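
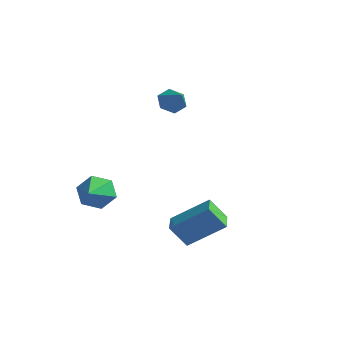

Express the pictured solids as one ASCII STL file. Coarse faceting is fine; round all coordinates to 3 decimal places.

solid 
facet normal -0.673 -0.452 -0.585
outer loop
vertex 1.203 -3.87 -2.215
vertex 0.58 -2.952 -2.208
vertex 1.853 -3.421 -3.31
endloop
endfacet
facet normal 0.562 -0.827 -0.006
outer loop
vertex 3.3 -2.448 -2.052
vertex 1.203 -3.87 -2.215
vertex 1.853 -3.421 -3.31
endloop
endfacet
facet normal -0.673 -0.452 -0.585
outer loop
vertex 1.853 -3.421 -3.31
vertex 0.58 -2.952 -2.208
vertex 1.23 -2.503 -3.303
endloop
endfacet
facet normal 0.481 0.333 -0.811
outer loop
vertex 1.23 -2.503 -3.303
vertex 3.3 -2.448 -2.052
vertex 1.853 -3.421 -3.31
endloop
endfacet
facet normal -0.481 -0.333 0.811
outer loop
vertex 1.203 -3.87 -2.215
vertex 2.027 -1.979 -0.95
vertex 0.58 -2.952 -2.208
endloop
endfacet
facet normal 0.562 -0.827 -0.006
outer loop
vertex 2.65 -2.897 -0.957
vertex 1.203 -3.87 -2.215
vertex 3.3 -2.448 -2.052
endloop
endfacet
facet normal -0.481 -0.333 0.811
outer loop
vertex 2.65 -2.897 -0.957
vertex 2.027 -1.979 -0.95
vertex 1.203 -3.87 -2.215
endloop
endfacet
facet normal -0.562 0.827 0.006
outer loop
vertex 0.58 -2.952 -2.208
vertex 2.027 -1.979 -0.95
vertex 1.23 -2.503 -3.303
endloop
endfacet
facet normal 0.481 0.333 -0.811
outer loop
vertex 2.677 -1.53 -2.045
vertex 3.3 -2.448 -2.052
vertex 1.23 -2.503 -3.303
endloop
endfacet
facet normal -0.562 0.827 0.006
outer loop
vertex 1.23 -2.503 -3.303
vertex 2.027 -1.979 -0.95
vertex 2.677 -1.53 -2.045
endloop
endfacet
facet normal 0.673 0.452 0.585
outer loop
vertex 2.677 -1.53 -2.045
vertex 2.65 -2.897 -0.957
vertex 3.3 -2.448 -2.052
endloop
endfacet
facet normal 0.673 0.452 0.585
outer loop
vertex 2.027 -1.979 -0.95
vertex 2.65 -2.897 -0.957
vertex 2.677 -1.53 -2.045
endloop
endfacet
facet normal -0.696 0.339 -0.633
outer loop
vertex -2.577 1.543 1.864
vertex -2.966 1.847 2.455
vertex -2.432 2.265 2.091
endloop
endfacet
facet normal 0.936 -0.080 -0.343
outer loop
vertex -2.577 1.543 1.864
vertex -2.432 2.265 2.091
vertex -2.074 1.413 3.265
endloop
endfacet
facet normal -0.697 0.339 -0.632
outer loop
vertex -2.432 2.265 2.091
vertex -2.966 1.847 2.455
vertex -2.821 2.568 2.682
endloop
endfacet
facet normal 0.773 0.601 0.201
outer loop
vertex -2.432 2.265 2.091
vertex -2.821 2.568 2.682
vertex -2.074 1.413 3.265
endloop
endfacet
facet normal -0.697 0.339 -0.632
outer loop
vertex -2.821 2.568 2.682
vertex -2.966 1.847 2.455
vertex -3.355 2.15 3.046
endloop
endfacet
facet normal 0.159 0.525 0.836
outer loop
vertex -2.821 2.568 2.682
vertex -3.355 2.15 3.046
vertex -2.074 1.413 3.265
endloop
endfacet
facet normal -0.697 0.338 -0.632
outer loop
vertex -3.355 2.15 3.046
vertex -2.966 1.847 2.455
vertex -3.5 1.428 2.82
endloop
endfacet
facet normal -0.292 -0.232 0.928
outer loop
vertex -3.355 2.15 3.046
vertex -3.5 1.428 2.82
vertex -2.074 1.413 3.265
endloop
endfacet
facet normal -0.697 0.338 -0.632
outer loop
vertex -3.5 1.428 2.82
vertex -2.966 1.847 2.455
vertex -3.111 1.125 2.229
endloop
endfacet
facet normal -0.129 -0.914 0.384
outer loop
vertex -3.5 1.428 2.82
vertex -3.111 1.125 2.229
vertex -2.074 1.413 3.265
endloop
endfacet
facet normal -0.697 0.338 -0.633
outer loop
vertex -3.111 1.125 2.229
vertex -2.966 1.847 2.455
vertex -2.577 1.543 1.864
endloop
endfacet
facet normal 0.484 -0.838 -0.252
outer loop
vertex -3.111 1.125 2.229
vertex -2.577 1.543 1.864
vertex -2.074 1.413 3.265
endloop
endfacet
facet normal -0.413 0.804 -0.427
outer loop
vertex -3.002 -2.674 -1.031
vertex -3.439 -3.25 -1.693
vertex -3.895 -3.037 -0.852
endloop
endfacet
facet normal 0.163 0.085 0.983
outer loop
vertex -3.002 -2.674 -1.031
vertex -3.895 -3.037 -0.852
vertex -2.681 -4.73 -0.907
endloop
endfacet
facet normal -0.412 0.805 -0.427
outer loop
vertex -3.895 -3.037 -0.852
vertex -3.439 -3.25 -1.693
vertex -4.332 -3.612 -1.514
endloop
endfacet
facet normal -0.549 -0.417 0.725
outer loop
vertex -3.895 -3.037 -0.852
vertex -4.332 -3.612 -1.514
vertex -2.681 -4.73 -0.907
endloop
endfacet
facet normal -0.412 0.805 -0.427
outer loop
vertex -4.332 -3.612 -1.514
vertex -3.439 -3.25 -1.693
vertex -3.876 -3.825 -2.355
endloop
endfacet
facet normal -0.539 -0.839 -0.080
outer loop
vertex -4.332 -3.612 -1.514
vertex -3.876 -3.825 -2.355
vertex -2.681 -4.73 -0.907
endloop
endfacet
facet normal -0.413 0.805 -0.427
outer loop
vertex -3.876 -3.825 -2.355
vertex -3.439 -3.25 -1.693
vertex -2.983 -3.462 -2.534
endloop
endfacet
facet normal 0.183 -0.759 -0.625
outer loop
vertex -3.876 -3.825 -2.355
vertex -2.983 -3.462 -2.534
vertex -2.681 -4.73 -0.907
endloop
endfacet
facet normal -0.413 0.805 -0.427
outer loop
vertex -2.983 -3.462 -2.534
vertex -3.439 -3.25 -1.693
vertex -2.546 -2.887 -1.872
endloop
endfacet
facet normal 0.894 -0.257 -0.367
outer loop
vertex -2.983 -3.462 -2.534
vertex -2.546 -2.887 -1.872
vertex -2.681 -4.73 -0.907
endloop
endfacet
facet normal -0.413 0.804 -0.427
outer loop
vertex -2.546 -2.887 -1.872
vertex -3.439 -3.25 -1.693
vertex -3.002 -2.674 -1.031
endloop
endfacet
facet normal 0.884 0.164 0.438
outer loop
vertex -2.546 -2.887 -1.872
vertex -3.002 -2.674 -1.031
vertex -2.681 -4.73 -0.907
endloop
endfacet

endsolid


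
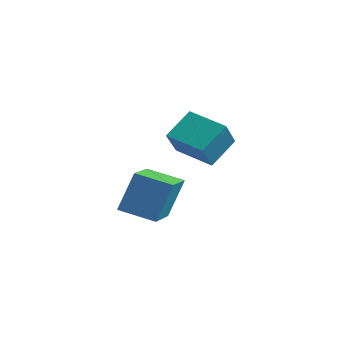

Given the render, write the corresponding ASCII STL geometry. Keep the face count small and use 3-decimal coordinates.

solid 
facet normal -0.588 0.776 -0.228
outer loop
vertex -1.991 -2.27 -2.05
vertex -0.94 -1.584 -2.425
vertex -2.154 -2.825 -3.52
endloop
endfacet
facet normal -0.802 -0.524 0.287
outer loop
vertex -1.16 -4.136 -3.135
vertex -1.991 -2.27 -2.05
vertex -2.154 -2.825 -3.52
endloop
endfacet
facet normal -0.588 0.776 -0.228
outer loop
vertex -2.154 -2.825 -3.52
vertex -0.94 -1.584 -2.425
vertex -1.103 -2.139 -3.896
endloop
endfacet
facet normal -0.103 -0.352 -0.930
outer loop
vertex -1.103 -2.139 -3.896
vertex -1.16 -4.136 -3.135
vertex -2.154 -2.825 -3.52
endloop
endfacet
facet normal 0.103 0.351 0.931
outer loop
vertex -1.991 -2.27 -2.05
vertex 0.054 -2.895 -2.04
vertex -0.94 -1.584 -2.425
endloop
endfacet
facet normal -0.802 -0.524 0.287
outer loop
vertex -0.997 -3.581 -1.664
vertex -1.991 -2.27 -2.05
vertex -1.16 -4.136 -3.135
endloop
endfacet
facet normal 0.103 0.352 0.930
outer loop
vertex -0.997 -3.581 -1.664
vertex 0.054 -2.895 -2.04
vertex -1.991 -2.27 -2.05
endloop
endfacet
facet normal 0.802 0.524 -0.287
outer loop
vertex -0.94 -1.584 -2.425
vertex 0.054 -2.895 -2.04
vertex -1.103 -2.139 -3.896
endloop
endfacet
facet normal -0.102 -0.352 -0.931
outer loop
vertex -0.109 -3.45 -3.51
vertex -1.16 -4.136 -3.135
vertex -1.103 -2.139 -3.896
endloop
endfacet
facet normal 0.802 0.524 -0.287
outer loop
vertex -1.103 -2.139 -3.896
vertex 0.054 -2.895 -2.04
vertex -0.109 -3.45 -3.51
endloop
endfacet
facet normal 0.588 -0.776 0.228
outer loop
vertex -0.109 -3.45 -3.51
vertex -0.997 -3.581 -1.664
vertex -1.16 -4.136 -3.135
endloop
endfacet
facet normal 0.588 -0.776 0.228
outer loop
vertex 0.054 -2.895 -2.04
vertex -0.997 -3.581 -1.664
vertex -0.109 -3.45 -3.51
endloop
endfacet
facet normal -0.355 0.610 -0.708
outer loop
vertex -3.097 0.874 -1.114
vertex -1.695 1.229 -1.512
vertex -3.089 -0.14 -1.991
endloop
endfacet
facet normal -0.934 -0.237 0.266
outer loop
vertex -2.605 -0.969 -1.028
vertex -3.097 0.874 -1.114
vertex -3.089 -0.14 -1.991
endloop
endfacet
facet normal -0.356 0.610 -0.708
outer loop
vertex -3.089 -0.14 -1.991
vertex -1.695 1.229 -1.512
vertex -1.687 0.216 -2.389
endloop
endfacet
facet normal 0.006 -0.756 -0.654
outer loop
vertex -1.687 0.216 -2.389
vertex -2.605 -0.969 -1.028
vertex -3.089 -0.14 -1.991
endloop
endfacet
facet normal -0.006 0.756 0.654
outer loop
vertex -3.097 0.874 -1.114
vertex -1.211 0.4 -0.549
vertex -1.695 1.229 -1.512
endloop
endfacet
facet normal -0.935 -0.237 0.265
outer loop
vertex -2.613 0.044 -0.151
vertex -3.097 0.874 -1.114
vertex -2.605 -0.969 -1.028
endloop
endfacet
facet normal -0.006 0.756 0.655
outer loop
vertex -2.613 0.044 -0.151
vertex -1.211 0.4 -0.549
vertex -3.097 0.874 -1.114
endloop
endfacet
facet normal 0.934 0.237 -0.265
outer loop
vertex -1.695 1.229 -1.512
vertex -1.211 0.4 -0.549
vertex -1.687 0.216 -2.389
endloop
endfacet
facet normal 0.006 -0.756 -0.654
outer loop
vertex -1.203 -0.614 -1.426
vertex -2.605 -0.969 -1.028
vertex -1.687 0.216 -2.389
endloop
endfacet
facet normal 0.935 0.237 -0.265
outer loop
vertex -1.687 0.216 -2.389
vertex -1.211 0.4 -0.549
vertex -1.203 -0.614 -1.426
endloop
endfacet
facet normal 0.355 -0.610 0.708
outer loop
vertex -1.203 -0.614 -1.426
vertex -2.613 0.044 -0.151
vertex -2.605 -0.969 -1.028
endloop
endfacet
facet normal 0.356 -0.610 0.708
outer loop
vertex -1.211 0.4 -0.549
vertex -2.613 0.044 -0.151
vertex -1.203 -0.614 -1.426
endloop
endfacet

endsolid


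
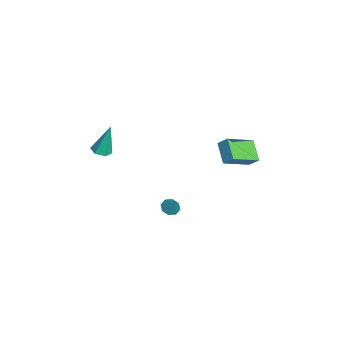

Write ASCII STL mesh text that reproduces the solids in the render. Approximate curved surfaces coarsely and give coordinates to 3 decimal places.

solid 
facet normal -0.817 -0.106 0.566
outer loop
vertex -0.127 3.085 2.733
vertex -0.928 4.651 1.869
vertex -0.46 2.599 2.162
endloop
endfacet
facet normal 0.409 -0.799 0.441
outer loop
vertex 0.708 2.749 1.351
vertex -0.127 3.085 2.733
vertex -0.46 2.599 2.162
endloop
endfacet
facet normal -0.817 -0.105 0.567
outer loop
vertex -0.46 2.599 2.162
vertex -0.928 4.651 1.869
vertex -1.262 4.165 1.298
endloop
endfacet
facet normal -0.407 -0.592 -0.696
outer loop
vertex -1.262 4.165 1.298
vertex 0.708 2.749 1.351
vertex -0.46 2.599 2.162
endloop
endfacet
facet normal 0.407 0.592 0.696
outer loop
vertex -0.127 3.085 2.733
vertex 0.24 4.801 1.058
vertex -0.928 4.651 1.869
endloop
endfacet
facet normal 0.409 -0.799 0.441
outer loop
vertex 1.042 3.235 1.922
vertex -0.127 3.085 2.733
vertex 0.708 2.749 1.351
endloop
endfacet
facet normal 0.407 0.592 0.696
outer loop
vertex 1.042 3.235 1.922
vertex 0.24 4.801 1.058
vertex -0.127 3.085 2.733
endloop
endfacet
facet normal -0.409 0.799 -0.441
outer loop
vertex -0.928 4.651 1.869
vertex 0.24 4.801 1.058
vertex -1.262 4.165 1.298
endloop
endfacet
facet normal -0.407 -0.592 -0.696
outer loop
vertex -0.093 4.315 0.487
vertex 0.708 2.749 1.351
vertex -1.262 4.165 1.298
endloop
endfacet
facet normal -0.409 0.799 -0.441
outer loop
vertex -1.262 4.165 1.298
vertex 0.24 4.801 1.058
vertex -0.093 4.315 0.487
endloop
endfacet
facet normal 0.817 0.105 -0.567
outer loop
vertex -0.093 4.315 0.487
vertex 1.042 3.235 1.922
vertex 0.708 2.749 1.351
endloop
endfacet
facet normal 0.817 0.106 -0.567
outer loop
vertex 0.24 4.801 1.058
vertex 1.042 3.235 1.922
vertex -0.093 4.315 0.487
endloop
endfacet
facet normal 0.018 -0.276 -0.961
outer loop
vertex -0.233 -3.551 1.825
vertex -0.822 -3.74 1.868
vertex -0.695 -3.156 1.703
endloop
endfacet
facet normal 0.638 0.767 0.067
outer loop
vertex -0.233 -3.551 1.825
vertex -0.695 -3.156 1.703
vertex -0.858 -3.2 3.752
endloop
endfacet
facet normal 0.018 -0.275 -0.961
outer loop
vertex -0.695 -3.156 1.703
vertex -0.822 -3.74 1.868
vertex -1.284 -3.344 1.746
endloop
endfacet
facet normal -0.304 0.953 -0.004
outer loop
vertex -0.695 -3.156 1.703
vertex -1.284 -3.344 1.746
vertex -0.858 -3.2 3.752
endloop
endfacet
facet normal 0.018 -0.275 -0.961
outer loop
vertex -1.284 -3.344 1.746
vertex -0.822 -3.74 1.868
vertex -1.411 -3.928 1.911
endloop
endfacet
facet normal -0.949 0.258 0.183
outer loop
vertex -1.284 -3.344 1.746
vertex -1.411 -3.928 1.911
vertex -0.858 -3.2 3.752
endloop
endfacet
facet normal 0.018 -0.275 -0.961
outer loop
vertex -1.411 -3.928 1.911
vertex -0.822 -3.74 1.868
vertex -0.949 -4.324 2.033
endloop
endfacet
facet normal -0.649 -0.621 0.440
outer loop
vertex -1.411 -3.928 1.911
vertex -0.949 -4.324 2.033
vertex -0.858 -3.2 3.752
endloop
endfacet
facet normal 0.018 -0.276 -0.961
outer loop
vertex -0.949 -4.324 2.033
vertex -0.822 -3.74 1.868
vertex -0.36 -4.135 1.99
endloop
endfacet
facet normal 0.296 -0.807 0.512
outer loop
vertex -0.949 -4.324 2.033
vertex -0.36 -4.135 1.99
vertex -0.858 -3.2 3.752
endloop
endfacet
facet normal 0.018 -0.276 -0.961
outer loop
vertex -0.36 -4.135 1.99
vertex -0.822 -3.74 1.868
vertex -0.233 -3.551 1.825
endloop
endfacet
facet normal 0.939 -0.112 0.325
outer loop
vertex -0.36 -4.135 1.99
vertex -0.233 -3.551 1.825
vertex -0.858 -3.2 3.752
endloop
endfacet
facet normal -0.546 -0.241 -0.802
outer loop
vertex 1.611 0.061 -1.97
vertex 1.229 -0.195 -1.633
vertex 1.297 0.333 -1.838
endloop
endfacet
facet normal 0.629 0.772 -0.093
outer loop
vertex 1.611 0.061 -1.97
vertex 1.297 0.333 -1.838
vertex 1.791 0.055 -0.807
endloop
endfacet
facet normal -0.543 -0.242 -0.804
outer loop
vertex 1.297 0.333 -1.838
vertex 1.229 -0.195 -1.633
vertex 0.942 0.295 -1.587
endloop
endfacet
facet normal 0.061 0.971 0.233
outer loop
vertex 1.297 0.333 -1.838
vertex 0.942 0.295 -1.587
vertex 1.791 0.055 -0.807
endloop
endfacet
facet normal -0.545 -0.244 -0.802
outer loop
vertex 0.942 0.295 -1.587
vertex 1.229 -0.195 -1.633
vertex 0.756 -0.029 -1.362
endloop
endfacet
facet normal -0.394 0.666 0.634
outer loop
vertex 0.942 0.295 -1.587
vertex 0.756 -0.029 -1.362
vertex 1.791 0.055 -0.807
endloop
endfacet
facet normal -0.545 -0.241 -0.803
outer loop
vertex 0.756 -0.029 -1.362
vertex 1.229 -0.195 -1.633
vertex 0.847 -0.451 -1.297
endloop
endfacet
facet normal -0.474 0.033 0.880
outer loop
vertex 0.756 -0.029 -1.362
vertex 0.847 -0.451 -1.297
vertex 1.791 0.055 -0.807
endloop
endfacet
facet normal -0.543 -0.243 -0.803
outer loop
vertex 0.847 -0.451 -1.297
vertex 1.229 -0.195 -1.633
vertex 1.162 -0.722 -1.428
endloop
endfacet
facet normal -0.132 -0.552 0.824
outer loop
vertex 0.847 -0.451 -1.297
vertex 1.162 -0.722 -1.428
vertex 1.791 0.055 -0.807
endloop
endfacet
facet normal -0.546 -0.243 -0.802
outer loop
vertex 1.162 -0.722 -1.428
vertex 1.229 -0.195 -1.633
vertex 1.516 -0.685 -1.68
endloop
endfacet
facet normal 0.434 -0.750 0.499
outer loop
vertex 1.162 -0.722 -1.428
vertex 1.516 -0.685 -1.68
vertex 1.791 0.055 -0.807
endloop
endfacet
facet normal -0.546 -0.243 -0.802
outer loop
vertex 1.516 -0.685 -1.68
vertex 1.229 -0.195 -1.633
vertex 1.702 -0.361 -1.905
endloop
endfacet
facet normal 0.891 -0.444 0.096
outer loop
vertex 1.516 -0.685 -1.68
vertex 1.702 -0.361 -1.905
vertex 1.791 0.055 -0.807
endloop
endfacet
facet normal -0.546 -0.241 -0.802
outer loop
vertex 1.702 -0.361 -1.905
vertex 1.229 -0.195 -1.633
vertex 1.611 0.061 -1.97
endloop
endfacet
facet normal 0.971 0.186 -0.149
outer loop
vertex 1.702 -0.361 -1.905
vertex 1.611 0.061 -1.97
vertex 1.791 0.055 -0.807
endloop
endfacet

endsolid


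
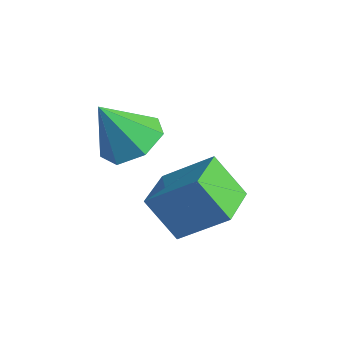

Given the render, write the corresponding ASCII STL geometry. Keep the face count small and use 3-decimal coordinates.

solid 
facet normal -0.542 -0.298 0.786
outer loop
vertex 4.125 -0.755 2.221
vertex 3.252 0.444 2.074
vertex 3.07 -1.654 1.152
endloop
endfacet
facet normal 0.586 -0.805 0.099
outer loop
vertex 3.888 -1.204 -0.034
vertex 4.125 -0.755 2.221
vertex 3.07 -1.654 1.152
endloop
endfacet
facet normal -0.541 -0.298 0.786
outer loop
vertex 3.07 -1.654 1.152
vertex 3.252 0.444 2.074
vertex 2.197 -0.455 1.006
endloop
endfacet
facet normal -0.603 -0.513 -0.611
outer loop
vertex 2.197 -0.455 1.006
vertex 3.888 -1.204 -0.034
vertex 3.07 -1.654 1.152
endloop
endfacet
facet normal 0.603 0.514 0.611
outer loop
vertex 4.125 -0.755 2.221
vertex 4.07 0.894 0.888
vertex 3.252 0.444 2.074
endloop
endfacet
facet normal 0.586 -0.805 0.099
outer loop
vertex 4.943 -0.305 1.034
vertex 4.125 -0.755 2.221
vertex 3.888 -1.204 -0.034
endloop
endfacet
facet normal 0.603 0.513 0.610
outer loop
vertex 4.943 -0.305 1.034
vertex 4.07 0.894 0.888
vertex 4.125 -0.755 2.221
endloop
endfacet
facet normal -0.586 0.805 -0.099
outer loop
vertex 3.252 0.444 2.074
vertex 4.07 0.894 0.888
vertex 2.197 -0.455 1.006
endloop
endfacet
facet normal -0.603 -0.514 -0.610
outer loop
vertex 3.015 -0.005 -0.181
vertex 3.888 -1.204 -0.034
vertex 2.197 -0.455 1.006
endloop
endfacet
facet normal -0.586 0.805 -0.099
outer loop
vertex 2.197 -0.455 1.006
vertex 4.07 0.894 0.888
vertex 3.015 -0.005 -0.181
endloop
endfacet
facet normal 0.542 0.298 -0.786
outer loop
vertex 3.015 -0.005 -0.181
vertex 4.943 -0.305 1.034
vertex 3.888 -1.204 -0.034
endloop
endfacet
facet normal 0.542 0.299 -0.786
outer loop
vertex 4.07 0.894 0.888
vertex 4.943 -0.305 1.034
vertex 3.015 -0.005 -0.181
endloop
endfacet
facet normal 0.242 0.456 -0.857
outer loop
vertex 2.482 -1.18 2.395
vertex 1.532 -0.939 2.255
vertex 2.235 -0.427 2.726
endloop
endfacet
facet normal 0.703 -0.080 0.706
outer loop
vertex 2.482 -1.18 2.395
vertex 2.235 -0.427 2.726
vertex 1.128 -1.701 3.685
endloop
endfacet
facet normal 0.242 0.455 -0.857
outer loop
vertex 2.235 -0.427 2.726
vertex 1.532 -0.939 2.255
vertex 1.459 -0.059 2.702
endloop
endfacet
facet normal 0.198 0.474 0.858
outer loop
vertex 2.235 -0.427 2.726
vertex 1.459 -0.059 2.702
vertex 1.128 -1.701 3.685
endloop
endfacet
facet normal 0.241 0.455 -0.857
outer loop
vertex 1.459 -0.059 2.702
vertex 1.532 -0.939 2.255
vertex 0.738 -0.355 2.342
endloop
endfacet
facet normal -0.543 0.509 0.668
outer loop
vertex 1.459 -0.059 2.702
vertex 0.738 -0.355 2.342
vertex 1.128 -1.701 3.685
endloop
endfacet
facet normal 0.242 0.457 -0.856
outer loop
vertex 0.738 -0.355 2.342
vertex 1.532 -0.939 2.255
vertex 0.614 -1.09 1.915
endloop
endfacet
facet normal -0.960 0.000 0.279
outer loop
vertex 0.738 -0.355 2.342
vertex 0.614 -1.09 1.915
vertex 1.128 -1.701 3.685
endloop
endfacet
facet normal 0.242 0.455 -0.857
outer loop
vertex 0.614 -1.09 1.915
vertex 1.532 -0.939 2.255
vertex 1.182 -1.712 1.745
endloop
endfacet
facet normal -0.741 -0.672 -0.017
outer loop
vertex 0.614 -1.09 1.915
vertex 1.182 -1.712 1.745
vertex 1.128 -1.701 3.685
endloop
endfacet
facet normal 0.242 0.456 -0.857
outer loop
vertex 1.182 -1.712 1.745
vertex 1.532 -0.939 2.255
vertex 2.013 -1.752 1.958
endloop
endfacet
facet normal -0.049 -0.999 0.004
outer loop
vertex 1.182 -1.712 1.745
vertex 2.013 -1.752 1.958
vertex 1.128 -1.701 3.685
endloop
endfacet
facet normal 0.242 0.456 -0.856
outer loop
vertex 2.013 -1.752 1.958
vertex 1.532 -0.939 2.255
vertex 2.482 -1.18 2.395
endloop
endfacet
facet normal 0.594 -0.736 0.326
outer loop
vertex 2.013 -1.752 1.958
vertex 2.482 -1.18 2.395
vertex 1.128 -1.701 3.685
endloop
endfacet

endsolid


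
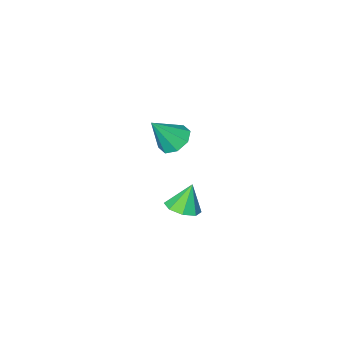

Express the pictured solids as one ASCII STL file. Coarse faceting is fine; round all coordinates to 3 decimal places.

solid 
facet normal 0.376 0.029 -0.926
outer loop
vertex 2.643 0.67 -3.655
vertex 1.902 0.55 -3.96
vertex 2.341 1.201 -3.761
endloop
endfacet
facet normal 0.504 0.436 0.746
outer loop
vertex 2.643 0.67 -3.655
vertex 2.341 1.201 -3.761
vertex 1.398 0.51 -2.72
endloop
endfacet
facet normal 0.377 0.029 -0.926
outer loop
vertex 2.341 1.201 -3.761
vertex 1.902 0.55 -3.96
vertex 1.782 1.351 -3.984
endloop
endfacet
facet normal 0.002 0.832 0.554
outer loop
vertex 2.341 1.201 -3.761
vertex 1.782 1.351 -3.984
vertex 1.398 0.51 -2.72
endloop
endfacet
facet normal 0.375 0.028 -0.926
outer loop
vertex 1.782 1.351 -3.984
vertex 1.902 0.55 -3.96
vertex 1.293 1.031 -4.192
endloop
endfacet
facet normal -0.609 0.733 0.303
outer loop
vertex 1.782 1.351 -3.984
vertex 1.293 1.031 -4.192
vertex 1.398 0.51 -2.72
endloop
endfacet
facet normal 0.376 0.030 -0.926
outer loop
vertex 1.293 1.031 -4.192
vertex 1.902 0.55 -3.96
vertex 1.161 0.43 -4.265
endloop
endfacet
facet normal -0.971 0.196 0.139
outer loop
vertex 1.293 1.031 -4.192
vertex 1.161 0.43 -4.265
vertex 1.398 0.51 -2.72
endloop
endfacet
facet normal 0.376 0.031 -0.926
outer loop
vertex 1.161 0.43 -4.265
vertex 1.902 0.55 -3.96
vertex 1.464 -0.101 -4.16
endloop
endfacet
facet normal -0.871 -0.466 0.158
outer loop
vertex 1.161 0.43 -4.265
vertex 1.464 -0.101 -4.16
vertex 1.398 0.51 -2.72
endloop
endfacet
facet normal 0.377 0.030 -0.926
outer loop
vertex 1.464 -0.101 -4.16
vertex 1.902 0.55 -3.96
vertex 2.023 -0.251 -3.937
endloop
endfacet
facet normal -0.370 -0.861 0.348
outer loop
vertex 1.464 -0.101 -4.16
vertex 2.023 -0.251 -3.937
vertex 1.398 0.51 -2.72
endloop
endfacet
facet normal 0.377 0.030 -0.926
outer loop
vertex 2.023 -0.251 -3.937
vertex 1.902 0.55 -3.96
vertex 2.511 0.069 -3.728
endloop
endfacet
facet normal 0.242 -0.762 0.601
outer loop
vertex 2.023 -0.251 -3.937
vertex 2.511 0.069 -3.728
vertex 1.398 0.51 -2.72
endloop
endfacet
facet normal 0.376 0.030 -0.926
outer loop
vertex 2.511 0.069 -3.728
vertex 1.902 0.55 -3.96
vertex 2.643 0.67 -3.655
endloop
endfacet
facet normal 0.603 -0.225 0.765
outer loop
vertex 2.511 0.069 -3.728
vertex 2.643 0.67 -3.655
vertex 1.398 0.51 -2.72
endloop
endfacet
facet normal -0.596 0.139 -0.791
outer loop
vertex 3.349 0.99 0.775
vertex 2.8 1.31 1.245
vertex 3.413 1.589 0.832
endloop
endfacet
facet normal 0.973 -0.083 -0.216
outer loop
vertex 3.349 0.99 0.775
vertex 3.413 1.589 0.832
vertex 3.74 1.09 2.495
endloop
endfacet
facet normal -0.596 0.139 -0.791
outer loop
vertex 3.413 1.589 0.832
vertex 2.8 1.31 1.245
vertex 3.118 2.024 1.131
endloop
endfacet
facet normal 0.829 0.559 0.005
outer loop
vertex 3.413 1.589 0.832
vertex 3.118 2.024 1.131
vertex 3.74 1.09 2.495
endloop
endfacet
facet normal -0.595 0.138 -0.792
outer loop
vertex 3.118 2.024 1.131
vertex 2.8 1.31 1.245
vertex 2.636 2.041 1.496
endloop
endfacet
facet normal 0.346 0.840 0.418
outer loop
vertex 3.118 2.024 1.131
vertex 2.636 2.041 1.496
vertex 3.74 1.09 2.495
endloop
endfacet
facet normal -0.596 0.138 -0.791
outer loop
vertex 2.636 2.041 1.496
vertex 2.8 1.31 1.245
vertex 2.251 1.63 1.714
endloop
endfacet
facet normal -0.193 0.595 0.780
outer loop
vertex 2.636 2.041 1.496
vertex 2.251 1.63 1.714
vertex 3.74 1.09 2.495
endloop
endfacet
facet normal -0.595 0.140 -0.792
outer loop
vertex 2.251 1.63 1.714
vertex 2.8 1.31 1.245
vertex 2.186 1.031 1.657
endloop
endfacet
facet normal -0.473 -0.032 0.880
outer loop
vertex 2.251 1.63 1.714
vertex 2.186 1.031 1.657
vertex 3.74 1.09 2.495
endloop
endfacet
facet normal -0.594 0.138 -0.792
outer loop
vertex 2.186 1.031 1.657
vertex 2.8 1.31 1.245
vertex 2.482 0.596 1.359
endloop
endfacet
facet normal -0.330 -0.676 0.659
outer loop
vertex 2.186 1.031 1.657
vertex 2.482 0.596 1.359
vertex 3.74 1.09 2.495
endloop
endfacet
facet normal -0.596 0.139 -0.790
outer loop
vertex 2.482 0.596 1.359
vertex 2.8 1.31 1.245
vertex 2.963 0.579 0.993
endloop
endfacet
facet normal 0.153 -0.957 0.246
outer loop
vertex 2.482 0.596 1.359
vertex 2.963 0.579 0.993
vertex 3.74 1.09 2.495
endloop
endfacet
facet normal -0.596 0.140 -0.791
outer loop
vertex 2.963 0.579 0.993
vertex 2.8 1.31 1.245
vertex 3.349 0.99 0.775
endloop
endfacet
facet normal 0.693 -0.712 -0.116
outer loop
vertex 2.963 0.579 0.993
vertex 3.349 0.99 0.775
vertex 3.74 1.09 2.495
endloop
endfacet

endsolid


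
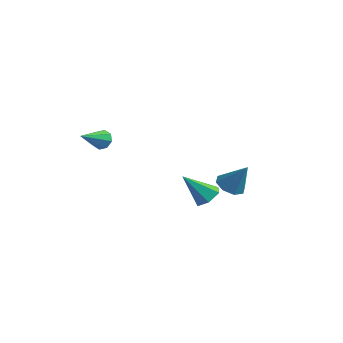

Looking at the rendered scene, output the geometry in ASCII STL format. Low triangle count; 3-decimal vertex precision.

solid 
facet normal 0.403 0.524 -0.751
outer loop
vertex 4.047 -0.234 -2.994
vertex 3.327 -0.358 -3.467
vertex 3.392 0.337 -2.947
endloop
endfacet
facet normal 0.352 0.331 0.876
outer loop
vertex 4.047 -0.234 -2.994
vertex 3.392 0.337 -2.947
vertex 2.493 -1.442 -1.913
endloop
endfacet
facet normal 0.402 0.524 -0.751
outer loop
vertex 3.392 0.337 -2.947
vertex 3.327 -0.358 -3.467
vertex 2.672 0.213 -3.419
endloop
endfacet
facet normal -0.505 0.610 0.610
outer loop
vertex 3.392 0.337 -2.947
vertex 2.672 0.213 -3.419
vertex 2.493 -1.442 -1.913
endloop
endfacet
facet normal 0.402 0.525 -0.750
outer loop
vertex 2.672 0.213 -3.419
vertex 3.327 -0.358 -3.467
vertex 2.607 -0.481 -3.939
endloop
endfacet
facet normal -0.995 0.100 -0.009
outer loop
vertex 2.672 0.213 -3.419
vertex 2.607 -0.481 -3.939
vertex 2.493 -1.442 -1.913
endloop
endfacet
facet normal 0.402 0.524 -0.751
outer loop
vertex 2.607 -0.481 -3.939
vertex 3.327 -0.358 -3.467
vertex 3.261 -1.052 -3.987
endloop
endfacet
facet normal -0.628 -0.689 -0.362
outer loop
vertex 2.607 -0.481 -3.939
vertex 3.261 -1.052 -3.987
vertex 2.493 -1.442 -1.913
endloop
endfacet
facet normal 0.403 0.524 -0.750
outer loop
vertex 3.261 -1.052 -3.987
vertex 3.327 -0.358 -3.467
vertex 3.981 -0.928 -3.514
endloop
endfacet
facet normal 0.230 -0.968 -0.097
outer loop
vertex 3.261 -1.052 -3.987
vertex 3.981 -0.928 -3.514
vertex 2.493 -1.442 -1.913
endloop
endfacet
facet normal 0.403 0.524 -0.750
outer loop
vertex 3.981 -0.928 -3.514
vertex 3.327 -0.358 -3.467
vertex 4.047 -0.234 -2.994
endloop
endfacet
facet normal 0.719 -0.459 0.521
outer loop
vertex 3.981 -0.928 -3.514
vertex 4.047 -0.234 -2.994
vertex 2.493 -1.442 -1.913
endloop
endfacet
facet normal -0.117 0.902 -0.416
outer loop
vertex -1.868 -2.66 0.321
vertex -2.291 -2.938 -0.163
vertex -2.382 -2.657 0.472
endloop
endfacet
facet normal 0.281 0.117 0.953
outer loop
vertex -1.868 -2.66 0.321
vertex -2.382 -2.657 0.472
vertex -2.069 -4.642 0.623
endloop
endfacet
facet normal -0.118 0.902 -0.416
outer loop
vertex -2.382 -2.657 0.472
vertex -2.291 -2.938 -0.163
vertex -2.843 -2.819 0.252
endloop
endfacet
facet normal -0.431 0.001 0.902
outer loop
vertex -2.382 -2.657 0.472
vertex -2.843 -2.819 0.252
vertex -2.069 -4.642 0.623
endloop
endfacet
facet normal -0.118 0.902 -0.415
outer loop
vertex -2.843 -2.819 0.252
vertex -2.291 -2.938 -0.163
vertex -2.981 -3.05 -0.211
endloop
endfacet
facet normal -0.869 -0.287 0.402
outer loop
vertex -2.843 -2.819 0.252
vertex -2.981 -3.05 -0.211
vertex -2.069 -4.642 0.623
endloop
endfacet
facet normal -0.117 0.902 -0.416
outer loop
vertex -2.981 -3.05 -0.211
vertex -2.291 -2.938 -0.163
vertex -2.715 -3.216 -0.646
endloop
endfacet
facet normal -0.776 -0.578 -0.254
outer loop
vertex -2.981 -3.05 -0.211
vertex -2.715 -3.216 -0.646
vertex -2.069 -4.642 0.623
endloop
endfacet
facet normal -0.119 0.902 -0.415
outer loop
vertex -2.715 -3.216 -0.646
vertex -2.291 -2.938 -0.163
vertex -2.201 -3.218 -0.798
endloop
endfacet
facet normal -0.205 -0.701 -0.683
outer loop
vertex -2.715 -3.216 -0.646
vertex -2.201 -3.218 -0.798
vertex -2.069 -4.642 0.623
endloop
endfacet
facet normal -0.117 0.903 -0.414
outer loop
vertex -2.201 -3.218 -0.798
vertex -2.291 -2.938 -0.163
vertex -1.74 -3.057 -0.577
endloop
endfacet
facet normal 0.508 -0.585 -0.633
outer loop
vertex -2.201 -3.218 -0.798
vertex -1.74 -3.057 -0.577
vertex -2.069 -4.642 0.623
endloop
endfacet
facet normal -0.118 0.901 -0.416
outer loop
vertex -1.74 -3.057 -0.577
vertex -2.291 -2.938 -0.163
vertex -1.602 -2.825 -0.114
endloop
endfacet
facet normal 0.946 -0.297 -0.133
outer loop
vertex -1.74 -3.057 -0.577
vertex -1.602 -2.825 -0.114
vertex -2.069 -4.642 0.623
endloop
endfacet
facet normal -0.118 0.902 -0.415
outer loop
vertex -1.602 -2.825 -0.114
vertex -2.291 -2.938 -0.163
vertex -1.868 -2.66 0.321
endloop
endfacet
facet normal 0.852 -0.007 0.524
outer loop
vertex -1.602 -2.825 -0.114
vertex -1.868 -2.66 0.321
vertex -2.069 -4.642 0.623
endloop
endfacet
facet normal -0.551 -0.134 -0.823
outer loop
vertex 1.782 3.152 -4.846
vertex 1.05 3.589 -4.427
vertex 1.782 3.869 -4.963
endloop
endfacet
facet normal 0.987 -0.026 -0.160
outer loop
vertex 1.782 3.152 -4.846
vertex 1.782 3.869 -4.963
vertex 2.13 3.851 -2.813
endloop
endfacet
facet normal -0.551 -0.134 -0.823
outer loop
vertex 1.782 3.869 -4.963
vertex 1.05 3.589 -4.427
vertex 1.353 4.423 -4.766
endloop
endfacet
facet normal 0.764 0.634 -0.118
outer loop
vertex 1.782 3.869 -4.963
vertex 1.353 4.423 -4.766
vertex 2.13 3.851 -2.813
endloop
endfacet
facet normal -0.552 -0.134 -0.823
outer loop
vertex 1.353 4.423 -4.766
vertex 1.05 3.589 -4.427
vertex 0.747 4.487 -4.37
endloop
endfacet
facet normal 0.225 0.956 0.190
outer loop
vertex 1.353 4.423 -4.766
vertex 0.747 4.487 -4.37
vertex 2.13 3.851 -2.813
endloop
endfacet
facet normal -0.550 -0.133 -0.824
outer loop
vertex 0.747 4.487 -4.37
vertex 1.05 3.589 -4.427
vertex 0.317 4.025 -4.008
endloop
endfacet
facet normal -0.313 0.749 0.584
outer loop
vertex 0.747 4.487 -4.37
vertex 0.317 4.025 -4.008
vertex 2.13 3.851 -2.813
endloop
endfacet
facet normal -0.551 -0.134 -0.824
outer loop
vertex 0.317 4.025 -4.008
vertex 1.05 3.589 -4.427
vertex 0.317 3.308 -3.891
endloop
endfacet
facet normal -0.536 0.136 0.833
outer loop
vertex 0.317 4.025 -4.008
vertex 0.317 3.308 -3.891
vertex 2.13 3.851 -2.813
endloop
endfacet
facet normal -0.551 -0.134 -0.824
outer loop
vertex 0.317 3.308 -3.891
vertex 1.05 3.589 -4.427
vertex 0.746 2.755 -4.088
endloop
endfacet
facet normal -0.313 -0.525 0.791
outer loop
vertex 0.317 3.308 -3.891
vertex 0.746 2.755 -4.088
vertex 2.13 3.851 -2.813
endloop
endfacet
facet normal -0.551 -0.134 -0.823
outer loop
vertex 0.746 2.755 -4.088
vertex 1.05 3.589 -4.427
vertex 1.353 2.69 -4.484
endloop
endfacet
facet normal 0.225 -0.846 0.483
outer loop
vertex 0.746 2.755 -4.088
vertex 1.353 2.69 -4.484
vertex 2.13 3.851 -2.813
endloop
endfacet
facet normal -0.551 -0.134 -0.824
outer loop
vertex 1.353 2.69 -4.484
vertex 1.05 3.589 -4.427
vertex 1.782 3.152 -4.846
endloop
endfacet
facet normal 0.764 -0.639 0.089
outer loop
vertex 1.353 2.69 -4.484
vertex 1.782 3.152 -4.846
vertex 2.13 3.851 -2.813
endloop
endfacet

endsolid


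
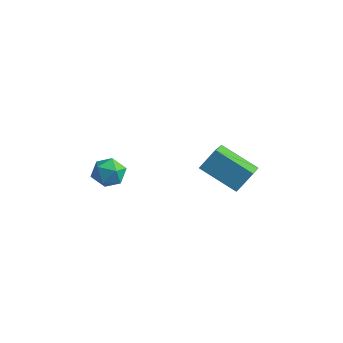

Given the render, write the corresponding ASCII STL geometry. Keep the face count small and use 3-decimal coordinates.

solid 
facet normal -0.873 -0.169 0.457
outer loop
vertex 3.073 -0.477 1.58
vertex 2.45 0.828 0.873
vertex 2.703 -1.178 0.614
endloop
endfacet
facet normal 0.387 -0.810 0.440
outer loop
vertex 4.51 -0.828 -0.333
vertex 3.073 -0.477 1.58
vertex 2.703 -1.178 0.614
endloop
endfacet
facet normal -0.873 -0.169 0.458
outer loop
vertex 2.703 -1.178 0.614
vertex 2.45 0.828 0.873
vertex 2.079 0.127 -0.094
endloop
endfacet
facet normal -0.296 -0.561 -0.773
outer loop
vertex 2.079 0.127 -0.094
vertex 4.51 -0.828 -0.333
vertex 2.703 -1.178 0.614
endloop
endfacet
facet normal 0.297 0.561 0.773
outer loop
vertex 3.073 -0.477 1.58
vertex 4.257 1.178 -0.074
vertex 2.45 0.828 0.873
endloop
endfacet
facet normal 0.387 -0.811 0.439
outer loop
vertex 4.881 -0.127 0.634
vertex 3.073 -0.477 1.58
vertex 4.51 -0.828 -0.333
endloop
endfacet
facet normal 0.296 0.561 0.773
outer loop
vertex 4.881 -0.127 0.634
vertex 4.257 1.178 -0.074
vertex 3.073 -0.477 1.58
endloop
endfacet
facet normal -0.387 0.811 -0.439
outer loop
vertex 2.45 0.828 0.873
vertex 4.257 1.178 -0.074
vertex 2.079 0.127 -0.094
endloop
endfacet
facet normal -0.296 -0.560 -0.773
outer loop
vertex 3.887 0.477 -1.04
vertex 4.51 -0.828 -0.333
vertex 2.079 0.127 -0.094
endloop
endfacet
facet normal -0.387 0.810 -0.440
outer loop
vertex 2.079 0.127 -0.094
vertex 4.257 1.178 -0.074
vertex 3.887 0.477 -1.04
endloop
endfacet
facet normal 0.873 0.169 -0.457
outer loop
vertex 3.887 0.477 -1.04
vertex 4.881 -0.127 0.634
vertex 4.51 -0.828 -0.333
endloop
endfacet
facet normal 0.873 0.169 -0.457
outer loop
vertex 4.257 1.178 -0.074
vertex 4.881 -0.127 0.634
vertex 3.887 0.477 -1.04
endloop
endfacet
facet normal 0.107 0.848 0.519
outer loop
vertex -2.201 -1.153 -1.331
vertex -1.922 -1.621 -0.623
vertex -1.331 -1.327 -1.226
endloop
endfacet
facet normal 0.214 0.960 -0.179
outer loop
vertex -2.201 -1.153 -1.331
vertex -1.331 -1.327 -1.226
vertex -1.705 -1.394 -2.034
endloop
endfacet
facet normal -0.376 0.762 -0.527
outer loop
vertex -2.201 -1.153 -1.331
vertex -1.705 -1.394 -2.034
vertex -2.527 -1.729 -1.932
endloop
endfacet
facet normal -0.848 0.528 -0.046
outer loop
vertex -2.201 -1.153 -1.331
vertex -2.527 -1.729 -1.932
vertex -2.661 -1.869 -1.059
endloop
endfacet
facet normal -0.549 0.581 0.601
outer loop
vertex -2.201 -1.153 -1.331
vertex -2.661 -1.869 -1.059
vertex -1.922 -1.621 -0.623
endloop
endfacet
facet normal 0.748 0.537 -0.391
outer loop
vertex -1.705 -1.394 -2.034
vertex -1.331 -1.327 -1.226
vertex -1.119 -2.011 -1.761
endloop
endfacet
facet normal 0.574 0.357 0.737
outer loop
vertex -1.331 -1.327 -1.226
vertex -1.922 -1.621 -0.623
vertex -1.253 -2.151 -0.888
endloop
endfacet
facet normal -0.487 -0.078 0.870
outer loop
vertex -1.922 -1.621 -0.623
vertex -2.661 -1.869 -1.059
vertex -2.075 -2.486 -0.786
endloop
endfacet
facet normal -0.971 -0.164 -0.175
outer loop
vertex -2.661 -1.869 -1.059
vertex -2.527 -1.729 -1.932
vertex -2.449 -2.553 -1.594
endloop
endfacet
facet normal -0.207 0.216 -0.954
outer loop
vertex -2.527 -1.729 -1.932
vertex -1.705 -1.394 -2.034
vertex -1.858 -2.259 -2.197
endloop
endfacet
facet normal 0.848 -0.528 0.046
outer loop
vertex -1.579 -2.727 -1.489
vertex -1.119 -2.011 -1.761
vertex -1.253 -2.151 -0.888
endloop
endfacet
facet normal 0.376 -0.762 0.527
outer loop
vertex -1.579 -2.727 -1.489
vertex -1.253 -2.151 -0.888
vertex -2.075 -2.486 -0.786
endloop
endfacet
facet normal -0.214 -0.960 0.179
outer loop
vertex -1.579 -2.727 -1.489
vertex -2.075 -2.486 -0.786
vertex -2.449 -2.553 -1.594
endloop
endfacet
facet normal -0.107 -0.848 -0.519
outer loop
vertex -1.579 -2.727 -1.489
vertex -2.449 -2.553 -1.594
vertex -1.858 -2.259 -2.197
endloop
endfacet
facet normal 0.549 -0.581 -0.601
outer loop
vertex -1.579 -2.727 -1.489
vertex -1.858 -2.259 -2.197
vertex -1.119 -2.011 -1.761
endloop
endfacet
facet normal 0.971 0.164 0.175
outer loop
vertex -1.253 -2.151 -0.888
vertex -1.119 -2.011 -1.761
vertex -1.331 -1.327 -1.226
endloop
endfacet
facet normal 0.207 -0.216 0.954
outer loop
vertex -2.075 -2.486 -0.786
vertex -1.253 -2.151 -0.888
vertex -1.922 -1.621 -0.623
endloop
endfacet
facet normal -0.748 -0.537 0.391
outer loop
vertex -2.449 -2.553 -1.594
vertex -2.075 -2.486 -0.786
vertex -2.661 -1.869 -1.059
endloop
endfacet
facet normal -0.574 -0.357 -0.737
outer loop
vertex -1.858 -2.259 -2.197
vertex -2.449 -2.553 -1.594
vertex -2.527 -1.729 -1.932
endloop
endfacet
facet normal 0.487 0.078 -0.870
outer loop
vertex -1.119 -2.011 -1.761
vertex -1.858 -2.259 -2.197
vertex -1.705 -1.394 -2.034
endloop
endfacet

endsolid


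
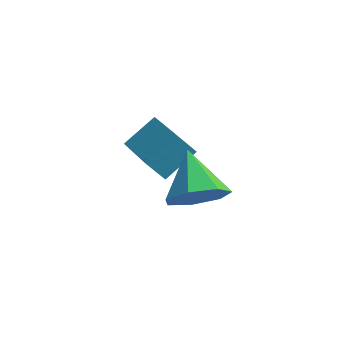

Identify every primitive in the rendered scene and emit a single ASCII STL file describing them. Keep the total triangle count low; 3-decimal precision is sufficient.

solid 
facet normal -0.540 -0.669 -0.511
outer loop
vertex -3.187 1.458 -1.941
vertex -4.342 3.052 -2.807
vertex -2.578 1.512 -2.654
endloop
endfacet
facet normal 0.537 -0.742 0.402
outer loop
vertex -1.838 2.428 -1.953
vertex -3.187 1.458 -1.941
vertex -2.578 1.512 -2.654
endloop
endfacet
facet normal -0.539 -0.669 -0.512
outer loop
vertex -2.578 1.512 -2.654
vertex -4.342 3.052 -2.807
vertex -3.732 3.106 -3.52
endloop
endfacet
facet normal 0.648 0.057 -0.759
outer loop
vertex -3.732 3.106 -3.52
vertex -1.838 2.428 -1.953
vertex -2.578 1.512 -2.654
endloop
endfacet
facet normal -0.648 -0.057 0.759
outer loop
vertex -3.187 1.458 -1.941
vertex -3.602 3.968 -2.106
vertex -4.342 3.052 -2.807
endloop
endfacet
facet normal 0.537 -0.741 0.403
outer loop
vertex -2.448 2.374 -1.24
vertex -3.187 1.458 -1.941
vertex -1.838 2.428 -1.953
endloop
endfacet
facet normal -0.649 -0.057 0.759
outer loop
vertex -2.448 2.374 -1.24
vertex -3.602 3.968 -2.106
vertex -3.187 1.458 -1.941
endloop
endfacet
facet normal -0.536 0.742 -0.403
outer loop
vertex -4.342 3.052 -2.807
vertex -3.602 3.968 -2.106
vertex -3.732 3.106 -3.52
endloop
endfacet
facet normal 0.649 0.058 -0.759
outer loop
vertex -2.993 4.022 -2.819
vertex -1.838 2.428 -1.953
vertex -3.732 3.106 -3.52
endloop
endfacet
facet normal -0.537 0.741 -0.403
outer loop
vertex -3.732 3.106 -3.52
vertex -3.602 3.968 -2.106
vertex -2.993 4.022 -2.819
endloop
endfacet
facet normal 0.539 0.669 0.512
outer loop
vertex -2.993 4.022 -2.819
vertex -2.448 2.374 -1.24
vertex -1.838 2.428 -1.953
endloop
endfacet
facet normal 0.540 0.669 0.512
outer loop
vertex -3.602 3.968 -2.106
vertex -2.448 2.374 -1.24
vertex -2.993 4.022 -2.819
endloop
endfacet
facet normal 0.391 -0.775 -0.496
outer loop
vertex -0.128 -0.079 -0.979
vertex -1.063 -0.457 -1.126
vertex -0.537 0.187 -1.717
endloop
endfacet
facet normal 0.518 0.855 0.021
outer loop
vertex -0.128 -0.079 -0.979
vertex -0.537 0.187 -1.717
vertex -1.737 0.877 -0.274
endloop
endfacet
facet normal 0.392 -0.775 -0.496
outer loop
vertex -0.537 0.187 -1.717
vertex -1.063 -0.457 -1.126
vertex -1.343 -0.032 -2.011
endloop
endfacet
facet normal -0.066 0.878 -0.474
outer loop
vertex -0.537 0.187 -1.717
vertex -1.343 -0.032 -2.011
vertex -1.737 0.877 -0.274
endloop
endfacet
facet normal 0.391 -0.775 -0.496
outer loop
vertex -1.343 -0.032 -2.011
vertex -1.063 -0.457 -1.126
vertex -1.938 -0.571 -1.638
endloop
endfacet
facet normal -0.739 0.514 -0.436
outer loop
vertex -1.343 -0.032 -2.011
vertex -1.938 -0.571 -1.638
vertex -1.737 0.877 -0.274
endloop
endfacet
facet normal 0.391 -0.775 -0.496
outer loop
vertex -1.938 -0.571 -1.638
vertex -1.063 -0.457 -1.126
vertex -1.875 -1.024 -0.88
endloop
endfacet
facet normal -0.994 0.038 0.106
outer loop
vertex -1.938 -0.571 -1.638
vertex -1.875 -1.024 -0.88
vertex -1.737 0.877 -0.274
endloop
endfacet
facet normal 0.391 -0.775 -0.496
outer loop
vertex -1.875 -1.024 -0.88
vertex -1.063 -0.457 -1.126
vertex -1.2 -1.049 -0.308
endloop
endfacet
facet normal -0.639 -0.191 0.745
outer loop
vertex -1.875 -1.024 -0.88
vertex -1.2 -1.049 -0.308
vertex -1.737 0.877 -0.274
endloop
endfacet
facet normal 0.391 -0.775 -0.496
outer loop
vertex -1.2 -1.049 -0.308
vertex -1.063 -0.457 -1.126
vertex -0.423 -0.629 -0.352
endloop
endfacet
facet normal 0.057 -0.002 0.998
outer loop
vertex -1.2 -1.049 -0.308
vertex -0.423 -0.629 -0.352
vertex -1.737 0.877 -0.274
endloop
endfacet
facet normal 0.391 -0.775 -0.496
outer loop
vertex -0.423 -0.629 -0.352
vertex -1.063 -0.457 -1.126
vertex -0.128 -0.079 -0.979
endloop
endfacet
facet normal 0.572 0.464 0.676
outer loop
vertex -0.423 -0.629 -0.352
vertex -0.128 -0.079 -0.979
vertex -1.737 0.877 -0.274
endloop
endfacet

endsolid


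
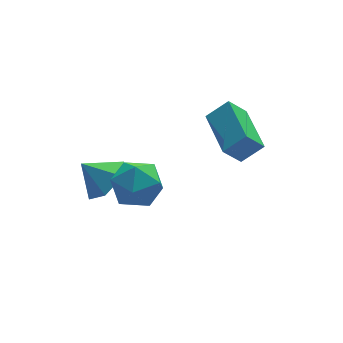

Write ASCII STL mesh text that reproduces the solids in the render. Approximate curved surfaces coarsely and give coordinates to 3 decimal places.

solid 
facet normal -0.758 0.097 -0.644
outer loop
vertex 0.655 -1.896 3.021
vertex 0.771 -0.164 3.146
vertex 1.251 -1.886 2.321
endloop
endfacet
facet normal -0.067 -0.995 -0.072
outer loop
vertex 1.949 -1.976 2.914
vertex 0.655 -1.896 3.021
vertex 1.251 -1.886 2.321
endloop
endfacet
facet normal -0.758 0.098 -0.645
outer loop
vertex 1.251 -1.886 2.321
vertex 0.771 -0.164 3.146
vertex 1.368 -0.154 2.446
endloop
endfacet
facet normal 0.648 0.011 -0.761
outer loop
vertex 1.368 -0.154 2.446
vertex 1.949 -1.976 2.914
vertex 1.251 -1.886 2.321
endloop
endfacet
facet normal -0.648 -0.012 0.761
outer loop
vertex 0.655 -1.896 3.021
vertex 1.469 -0.254 3.739
vertex 0.771 -0.164 3.146
endloop
endfacet
facet normal -0.067 -0.995 -0.072
outer loop
vertex 1.352 -1.986 3.614
vertex 0.655 -1.896 3.021
vertex 1.949 -1.976 2.914
endloop
endfacet
facet normal -0.649 -0.011 0.761
outer loop
vertex 1.352 -1.986 3.614
vertex 1.469 -0.254 3.739
vertex 0.655 -1.896 3.021
endloop
endfacet
facet normal 0.067 0.995 0.072
outer loop
vertex 0.771 -0.164 3.146
vertex 1.469 -0.254 3.739
vertex 1.368 -0.154 2.446
endloop
endfacet
facet normal 0.649 0.011 -0.761
outer loop
vertex 2.065 -0.244 3.039
vertex 1.949 -1.976 2.914
vertex 1.368 -0.154 2.446
endloop
endfacet
facet normal 0.068 0.995 0.072
outer loop
vertex 1.368 -0.154 2.446
vertex 1.469 -0.254 3.739
vertex 2.065 -0.244 3.039
endloop
endfacet
facet normal 0.758 -0.097 0.645
outer loop
vertex 2.065 -0.244 3.039
vertex 1.352 -1.986 3.614
vertex 1.949 -1.976 2.914
endloop
endfacet
facet normal 0.758 -0.098 0.644
outer loop
vertex 1.469 -0.254 3.739
vertex 1.352 -1.986 3.614
vertex 2.065 -0.244 3.039
endloop
endfacet
facet normal -0.569 -0.281 0.773
outer loop
vertex -2.955 -2.324 3.31
vertex -2.555 -3.112 3.318
vertex -2.23 -2.447 3.799
endloop
endfacet
facet normal -0.456 0.424 0.783
outer loop
vertex -2.955 -2.324 3.31
vertex -2.23 -2.447 3.799
vertex -2.33 -1.701 3.337
endloop
endfacet
facet normal -0.700 0.694 0.168
outer loop
vertex -2.955 -2.324 3.31
vertex -2.33 -1.701 3.337
vertex -2.717 -1.905 2.57
endloop
endfacet
facet normal -0.963 0.156 -0.221
outer loop
vertex -2.955 -2.324 3.31
vertex -2.717 -1.905 2.57
vertex -2.856 -2.777 2.558
endloop
endfacet
facet normal -0.882 -0.446 0.153
outer loop
vertex -2.955 -2.324 3.31
vertex -2.856 -2.777 2.558
vertex -2.555 -3.112 3.318
endloop
endfacet
facet normal 0.247 0.534 0.809
outer loop
vertex -2.33 -1.701 3.337
vertex -2.23 -2.447 3.799
vertex -1.544 -2.103 3.362
endloop
endfacet
facet normal 0.066 -0.606 0.793
outer loop
vertex -2.23 -2.447 3.799
vertex -2.555 -3.112 3.318
vertex -1.683 -2.975 3.35
endloop
endfacet
facet normal -0.440 -0.873 -0.211
outer loop
vertex -2.555 -3.112 3.318
vertex -2.856 -2.777 2.558
vertex -2.07 -3.179 2.583
endloop
endfacet
facet normal -0.570 0.102 -0.815
outer loop
vertex -2.856 -2.777 2.558
vertex -2.717 -1.905 2.57
vertex -2.17 -2.433 2.121
endloop
endfacet
facet normal -0.146 0.972 -0.185
outer loop
vertex -2.717 -1.905 2.57
vertex -2.33 -1.701 3.337
vertex -1.845 -1.768 2.602
endloop
endfacet
facet normal 0.963 -0.156 0.221
outer loop
vertex -1.445 -2.556 2.61
vertex -1.544 -2.103 3.362
vertex -1.683 -2.975 3.35
endloop
endfacet
facet normal 0.700 -0.694 -0.168
outer loop
vertex -1.445 -2.556 2.61
vertex -1.683 -2.975 3.35
vertex -2.07 -3.179 2.583
endloop
endfacet
facet normal 0.456 -0.424 -0.783
outer loop
vertex -1.445 -2.556 2.61
vertex -2.07 -3.179 2.583
vertex -2.17 -2.433 2.121
endloop
endfacet
facet normal 0.569 0.281 -0.773
outer loop
vertex -1.445 -2.556 2.61
vertex -2.17 -2.433 2.121
vertex -1.845 -1.768 2.602
endloop
endfacet
facet normal 0.882 0.446 -0.153
outer loop
vertex -1.445 -2.556 2.61
vertex -1.845 -1.768 2.602
vertex -1.544 -2.103 3.362
endloop
endfacet
facet normal 0.570 -0.102 0.815
outer loop
vertex -1.683 -2.975 3.35
vertex -1.544 -2.103 3.362
vertex -2.23 -2.447 3.799
endloop
endfacet
facet normal 0.146 -0.972 0.185
outer loop
vertex -2.07 -3.179 2.583
vertex -1.683 -2.975 3.35
vertex -2.555 -3.112 3.318
endloop
endfacet
facet normal -0.247 -0.534 -0.809
outer loop
vertex -2.17 -2.433 2.121
vertex -2.07 -3.179 2.583
vertex -2.856 -2.777 2.558
endloop
endfacet
facet normal -0.066 0.606 -0.793
outer loop
vertex -1.845 -1.768 2.602
vertex -2.17 -2.433 2.121
vertex -2.717 -1.905 2.57
endloop
endfacet
facet normal 0.440 0.873 0.211
outer loop
vertex -1.544 -2.103 3.362
vertex -1.845 -1.768 2.602
vertex -2.33 -1.701 3.337
endloop
endfacet
facet normal 0.636 -0.339 -0.694
outer loop
vertex -1.819 0.036 0.829
vertex -2.177 0.557 0.246
vertex -1.514 0.832 0.719
endloop
endfacet
facet normal 0.203 0.057 0.977
outer loop
vertex -1.819 0.036 0.829
vertex -1.514 0.832 0.719
vertex -2.863 0.923 0.994
endloop
endfacet
facet normal 0.636 -0.340 -0.693
outer loop
vertex -1.514 0.832 0.719
vertex -2.177 0.557 0.246
vertex -1.871 1.353 0.136
endloop
endfacet
facet normal 0.174 0.785 0.595
outer loop
vertex -1.514 0.832 0.719
vertex -1.871 1.353 0.136
vertex -2.863 0.923 0.994
endloop
endfacet
facet normal 0.636 -0.340 -0.693
outer loop
vertex -1.871 1.353 0.136
vertex -2.177 0.557 0.246
vertex -2.535 1.078 -0.338
endloop
endfacet
facet normal -0.389 0.921 0.011
outer loop
vertex -1.871 1.353 0.136
vertex -2.535 1.078 -0.338
vertex -2.863 0.923 0.994
endloop
endfacet
facet normal 0.636 -0.339 -0.693
outer loop
vertex -2.535 1.078 -0.338
vertex -2.177 0.557 0.246
vertex -2.84 0.281 -0.228
endloop
endfacet
facet normal -0.925 0.328 -0.190
outer loop
vertex -2.535 1.078 -0.338
vertex -2.84 0.281 -0.228
vertex -2.863 0.923 0.994
endloop
endfacet
facet normal 0.636 -0.338 -0.693
outer loop
vertex -2.84 0.281 -0.228
vertex -2.177 0.557 0.246
vertex -2.482 -0.24 0.355
endloop
endfacet
facet normal -0.896 -0.400 0.193
outer loop
vertex -2.84 0.281 -0.228
vertex -2.482 -0.24 0.355
vertex -2.863 0.923 0.994
endloop
endfacet
facet normal 0.636 -0.338 -0.693
outer loop
vertex -2.482 -0.24 0.355
vertex -2.177 0.557 0.246
vertex -1.819 0.036 0.829
endloop
endfacet
facet normal -0.332 -0.535 0.776
outer loop
vertex -2.482 -0.24 0.355
vertex -1.819 0.036 0.829
vertex -2.863 0.923 0.994
endloop
endfacet

endsolid


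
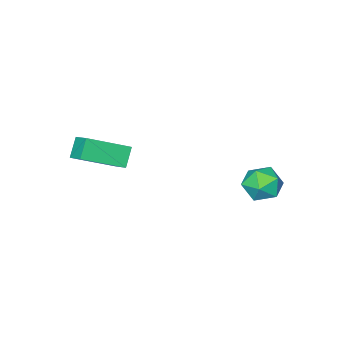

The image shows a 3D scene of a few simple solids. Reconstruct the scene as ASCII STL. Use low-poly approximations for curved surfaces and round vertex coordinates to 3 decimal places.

solid 
facet normal -0.563 -0.302 0.769
outer loop
vertex 1.269 -2.859 4.436
vertex -0.439 -1.996 3.525
vertex 1.071 -3.79 3.926
endloop
endfacet
facet normal 0.806 -0.407 0.430
outer loop
vertex 1.679 -3.464 3.095
vertex 1.269 -2.859 4.436
vertex 1.071 -3.79 3.926
endloop
endfacet
facet normal -0.563 -0.302 0.769
outer loop
vertex 1.071 -3.79 3.926
vertex -0.439 -1.996 3.525
vertex -0.637 -2.926 3.015
endloop
endfacet
facet normal -0.184 -0.862 -0.473
outer loop
vertex -0.637 -2.926 3.015
vertex 1.679 -3.464 3.095
vertex 1.071 -3.79 3.926
endloop
endfacet
facet normal 0.184 0.862 0.472
outer loop
vertex 1.269 -2.859 4.436
vertex 0.169 -1.67 2.694
vertex -0.439 -1.996 3.525
endloop
endfacet
facet normal 0.806 -0.407 0.430
outer loop
vertex 1.877 -2.534 3.605
vertex 1.269 -2.859 4.436
vertex 1.679 -3.464 3.095
endloop
endfacet
facet normal 0.184 0.862 0.472
outer loop
vertex 1.877 -2.534 3.605
vertex 0.169 -1.67 2.694
vertex 1.269 -2.859 4.436
endloop
endfacet
facet normal -0.806 0.407 -0.430
outer loop
vertex -0.439 -1.996 3.525
vertex 0.169 -1.67 2.694
vertex -0.637 -2.926 3.015
endloop
endfacet
facet normal -0.184 -0.862 -0.472
outer loop
vertex -0.029 -2.601 2.184
vertex 1.679 -3.464 3.095
vertex -0.637 -2.926 3.015
endloop
endfacet
facet normal -0.806 0.407 -0.430
outer loop
vertex -0.637 -2.926 3.015
vertex 0.169 -1.67 2.694
vertex -0.029 -2.601 2.184
endloop
endfacet
facet normal 0.563 0.302 -0.769
outer loop
vertex -0.029 -2.601 2.184
vertex 1.877 -2.534 3.605
vertex 1.679 -3.464 3.095
endloop
endfacet
facet normal 0.563 0.302 -0.769
outer loop
vertex 0.169 -1.67 2.694
vertex 1.877 -2.534 3.605
vertex -0.029 -2.601 2.184
endloop
endfacet
facet normal -0.452 0.889 0.069
outer loop
vertex -3.842 3.141 1.535
vertex -4.688 2.695 1.736
vertex -4.083 2.946 2.462
endloop
endfacet
facet normal 0.235 0.937 0.258
outer loop
vertex -3.842 3.141 1.535
vertex -4.083 2.946 2.462
vertex -3.166 2.801 2.155
endloop
endfacet
facet normal 0.630 0.719 -0.293
outer loop
vertex -3.842 3.141 1.535
vertex -3.166 2.801 2.155
vertex -3.204 2.461 1.239
endloop
endfacet
facet normal 0.189 0.536 -0.823
outer loop
vertex -3.842 3.141 1.535
vertex -3.204 2.461 1.239
vertex -4.145 2.395 0.98
endloop
endfacet
facet normal -0.480 0.641 -0.599
outer loop
vertex -3.842 3.141 1.535
vertex -4.145 2.395 0.98
vertex -4.688 2.695 1.736
endloop
endfacet
facet normal 0.345 0.489 0.801
outer loop
vertex -3.166 2.801 2.155
vertex -4.083 2.946 2.462
vertex -3.595 2.145 2.74
endloop
endfacet
facet normal -0.765 0.411 0.496
outer loop
vertex -4.083 2.946 2.462
vertex -4.688 2.695 1.736
vertex -4.536 2.079 2.481
endloop
endfacet
facet normal -0.811 0.008 -0.585
outer loop
vertex -4.688 2.695 1.736
vertex -4.145 2.395 0.98
vertex -4.574 1.739 1.565
endloop
endfacet
facet normal 0.272 -0.163 -0.948
outer loop
vertex -4.145 2.395 0.98
vertex -3.204 2.461 1.239
vertex -3.657 1.594 1.258
endloop
endfacet
facet normal 0.987 0.134 -0.091
outer loop
vertex -3.204 2.461 1.239
vertex -3.166 2.801 2.155
vertex -3.052 1.845 1.984
endloop
endfacet
facet normal -0.189 -0.536 0.823
outer loop
vertex -3.898 1.399 2.185
vertex -3.595 2.145 2.74
vertex -4.536 2.079 2.481
endloop
endfacet
facet normal -0.630 -0.719 0.293
outer loop
vertex -3.898 1.399 2.185
vertex -4.536 2.079 2.481
vertex -4.574 1.739 1.565
endloop
endfacet
facet normal -0.235 -0.937 -0.258
outer loop
vertex -3.898 1.399 2.185
vertex -4.574 1.739 1.565
vertex -3.657 1.594 1.258
endloop
endfacet
facet normal 0.452 -0.889 -0.069
outer loop
vertex -3.898 1.399 2.185
vertex -3.657 1.594 1.258
vertex -3.052 1.845 1.984
endloop
endfacet
facet normal 0.480 -0.641 0.599
outer loop
vertex -3.898 1.399 2.185
vertex -3.052 1.845 1.984
vertex -3.595 2.145 2.74
endloop
endfacet
facet normal -0.272 0.163 0.948
outer loop
vertex -4.536 2.079 2.481
vertex -3.595 2.145 2.74
vertex -4.083 2.946 2.462
endloop
endfacet
facet normal -0.987 -0.134 0.091
outer loop
vertex -4.574 1.739 1.565
vertex -4.536 2.079 2.481
vertex -4.688 2.695 1.736
endloop
endfacet
facet normal -0.345 -0.489 -0.801
outer loop
vertex -3.657 1.594 1.258
vertex -4.574 1.739 1.565
vertex -4.145 2.395 0.98
endloop
endfacet
facet normal 0.765 -0.411 -0.496
outer loop
vertex -3.052 1.845 1.984
vertex -3.657 1.594 1.258
vertex -3.204 2.461 1.239
endloop
endfacet
facet normal 0.811 -0.008 0.585
outer loop
vertex -3.595 2.145 2.74
vertex -3.052 1.845 1.984
vertex -3.166 2.801 2.155
endloop
endfacet

endsolid


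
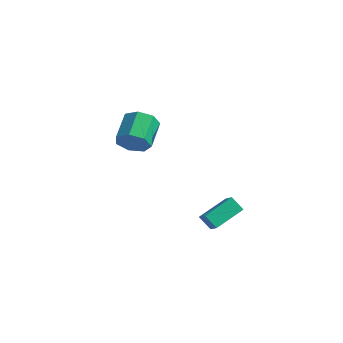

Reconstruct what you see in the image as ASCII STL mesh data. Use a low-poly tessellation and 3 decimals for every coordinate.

solid 
facet normal 0.346 -0.794 -0.499
outer loop
vertex -2.704 2.179 1.948
vertex -3.562 2.185 1.343
vertex -2.649 2.68 1.189
endloop
endfacet
facet normal 0.936 0.258 0.238
outer loop
vertex -2.704 2.179 1.948
vertex -2.649 2.68 1.189
vertex -3.379 3.729 2.922
endloop
endfacet
facet normal 0.936 0.259 0.238
outer loop
vertex -3.379 3.729 2.922
vertex -2.649 2.68 1.189
vertex -3.324 4.229 2.162
endloop
endfacet
facet normal -0.345 0.795 0.498
outer loop
vertex -3.379 3.729 2.922
vertex -3.324 4.229 2.162
vertex -4.238 3.735 2.317
endloop
endfacet
facet normal 0.346 -0.794 -0.500
outer loop
vertex -2.649 2.68 1.189
vertex -3.562 2.185 1.343
vertex -3.282 2.809 0.546
endloop
endfacet
facet normal 0.631 0.591 -0.503
outer loop
vertex -2.649 2.68 1.189
vertex -3.282 2.809 0.546
vertex -3.324 4.229 2.162
endloop
endfacet
facet normal 0.631 0.591 -0.503
outer loop
vertex -3.324 4.229 2.162
vertex -3.282 2.809 0.546
vertex -3.957 4.358 1.519
endloop
endfacet
facet normal -0.345 0.795 0.499
outer loop
vertex -3.324 4.229 2.162
vertex -3.957 4.358 1.519
vertex -4.238 3.735 2.317
endloop
endfacet
facet normal 0.346 -0.794 -0.500
outer loop
vertex -3.282 2.809 0.546
vertex -3.562 2.185 1.343
vertex -4.126 2.468 0.503
endloop
endfacet
facet normal -0.149 0.479 -0.865
outer loop
vertex -3.282 2.809 0.546
vertex -4.126 2.468 0.503
vertex -3.957 4.358 1.519
endloop
endfacet
facet normal -0.150 0.479 -0.865
outer loop
vertex -3.957 4.358 1.519
vertex -4.126 2.468 0.503
vertex -4.801 4.017 1.477
endloop
endfacet
facet normal -0.346 0.795 0.499
outer loop
vertex -3.957 4.358 1.519
vertex -4.801 4.017 1.477
vertex -4.238 3.735 2.317
endloop
endfacet
facet normal 0.346 -0.794 -0.500
outer loop
vertex -4.126 2.468 0.503
vertex -3.562 2.185 1.343
vertex -4.545 1.914 1.093
endloop
endfacet
facet normal -0.818 0.006 -0.576
outer loop
vertex -4.126 2.468 0.503
vertex -4.545 1.914 1.093
vertex -4.801 4.017 1.477
endloop
endfacet
facet normal -0.817 0.006 -0.577
outer loop
vertex -4.801 4.017 1.477
vertex -4.545 1.914 1.093
vertex -5.221 3.463 2.066
endloop
endfacet
facet normal -0.347 0.794 0.499
outer loop
vertex -4.801 4.017 1.477
vertex -5.221 3.463 2.066
vertex -4.238 3.735 2.317
endloop
endfacet
facet normal 0.346 -0.795 -0.499
outer loop
vertex -4.545 1.914 1.093
vertex -3.562 2.185 1.343
vertex -4.225 1.565 1.871
endloop
endfacet
facet normal -0.870 -0.471 0.146
outer loop
vertex -4.545 1.914 1.093
vertex -4.225 1.565 1.871
vertex -5.221 3.463 2.066
endloop
endfacet
facet normal -0.870 -0.471 0.147
outer loop
vertex -5.221 3.463 2.066
vertex -4.225 1.565 1.871
vertex -4.9 3.114 2.845
endloop
endfacet
facet normal -0.347 0.794 0.499
outer loop
vertex -5.221 3.463 2.066
vertex -4.9 3.114 2.845
vertex -4.238 3.735 2.317
endloop
endfacet
facet normal 0.346 -0.795 -0.499
outer loop
vertex -4.225 1.565 1.871
vertex -3.562 2.185 1.343
vertex -3.405 1.683 2.252
endloop
endfacet
facet normal -0.267 -0.594 0.759
outer loop
vertex -4.225 1.565 1.871
vertex -3.405 1.683 2.252
vertex -4.9 3.114 2.845
endloop
endfacet
facet normal -0.267 -0.593 0.759
outer loop
vertex -4.9 3.114 2.845
vertex -3.405 1.683 2.252
vertex -4.081 3.232 3.225
endloop
endfacet
facet normal -0.346 0.794 0.500
outer loop
vertex -4.9 3.114 2.845
vertex -4.081 3.232 3.225
vertex -4.238 3.735 2.317
endloop
endfacet
facet normal 0.346 -0.795 -0.499
outer loop
vertex -3.405 1.683 2.252
vertex -3.562 2.185 1.343
vertex -2.704 2.179 1.948
endloop
endfacet
facet normal 0.537 -0.268 0.800
outer loop
vertex -3.405 1.683 2.252
vertex -2.704 2.179 1.948
vertex -4.081 3.232 3.225
endloop
endfacet
facet normal 0.536 -0.269 0.800
outer loop
vertex -4.081 3.232 3.225
vertex -2.704 2.179 1.948
vertex -3.379 3.729 2.922
endloop
endfacet
facet normal -0.346 0.794 0.500
outer loop
vertex -4.081 3.232 3.225
vertex -3.379 3.729 2.922
vertex -4.238 3.735 2.317
endloop
endfacet
facet normal -0.635 -0.167 0.754
outer loop
vertex 2.792 0.441 -1.275
vertex 3.148 2.278 -0.568
vertex 2.184 0.732 -1.723
endloop
endfacet
facet normal -0.179 -0.918 -0.354
outer loop
vertex 2.832 0.902 -2.492
vertex 2.792 0.441 -1.275
vertex 2.184 0.732 -1.723
endloop
endfacet
facet normal -0.635 -0.167 0.754
outer loop
vertex 2.184 0.732 -1.723
vertex 3.148 2.278 -0.568
vertex 2.54 2.569 -1.016
endloop
endfacet
facet normal -0.751 0.359 -0.554
outer loop
vertex 2.54 2.569 -1.016
vertex 2.832 0.902 -2.492
vertex 2.184 0.732 -1.723
endloop
endfacet
facet normal 0.751 -0.359 0.554
outer loop
vertex 2.792 0.441 -1.275
vertex 3.796 2.448 -1.337
vertex 3.148 2.278 -0.568
endloop
endfacet
facet normal -0.179 -0.918 -0.354
outer loop
vertex 3.44 0.611 -2.044
vertex 2.792 0.441 -1.275
vertex 2.832 0.902 -2.492
endloop
endfacet
facet normal 0.751 -0.359 0.554
outer loop
vertex 3.44 0.611 -2.044
vertex 3.796 2.448 -1.337
vertex 2.792 0.441 -1.275
endloop
endfacet
facet normal 0.179 0.918 0.354
outer loop
vertex 3.148 2.278 -0.568
vertex 3.796 2.448 -1.337
vertex 2.54 2.569 -1.016
endloop
endfacet
facet normal -0.751 0.359 -0.554
outer loop
vertex 3.188 2.739 -1.785
vertex 2.832 0.902 -2.492
vertex 2.54 2.569 -1.016
endloop
endfacet
facet normal 0.179 0.918 0.354
outer loop
vertex 2.54 2.569 -1.016
vertex 3.796 2.448 -1.337
vertex 3.188 2.739 -1.785
endloop
endfacet
facet normal 0.635 0.167 -0.754
outer loop
vertex 3.188 2.739 -1.785
vertex 3.44 0.611 -2.044
vertex 2.832 0.902 -2.492
endloop
endfacet
facet normal 0.635 0.167 -0.754
outer loop
vertex 3.796 2.448 -1.337
vertex 3.44 0.611 -2.044
vertex 3.188 2.739 -1.785
endloop
endfacet

endsolid


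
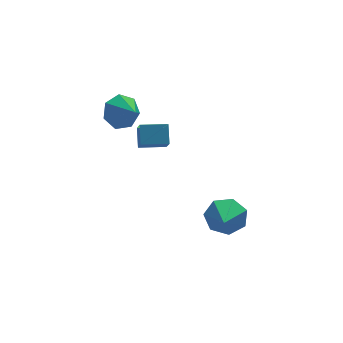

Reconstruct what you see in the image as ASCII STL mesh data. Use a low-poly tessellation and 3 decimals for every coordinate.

solid 
facet normal -0.971 0.237 0.042
outer loop
vertex 0.115 -0.707 0.465
vertex 0.331 0.04 1.242
vertex 0.298 0.209 -0.467
endloop
endfacet
facet normal -0.196 -0.680 -0.707
outer loop
vertex 1.569 -0.1 -0.522
vertex 0.115 -0.707 0.465
vertex 0.298 0.209 -0.467
endloop
endfacet
facet normal -0.971 0.237 0.042
outer loop
vertex 0.298 0.209 -0.467
vertex 0.331 0.04 1.242
vertex 0.514 0.957 0.31
endloop
endfacet
facet normal 0.138 0.694 -0.707
outer loop
vertex 0.514 0.957 0.31
vertex 1.569 -0.1 -0.522
vertex 0.298 0.209 -0.467
endloop
endfacet
facet normal -0.138 -0.694 0.706
outer loop
vertex 0.115 -0.707 0.465
vertex 1.602 -0.269 1.187
vertex 0.331 0.04 1.242
endloop
endfacet
facet normal -0.196 -0.679 -0.707
outer loop
vertex 1.386 -1.017 0.41
vertex 0.115 -0.707 0.465
vertex 1.569 -0.1 -0.522
endloop
endfacet
facet normal -0.139 -0.694 0.707
outer loop
vertex 1.386 -1.017 0.41
vertex 1.602 -0.269 1.187
vertex 0.115 -0.707 0.465
endloop
endfacet
facet normal 0.196 0.680 0.707
outer loop
vertex 0.331 0.04 1.242
vertex 1.602 -0.269 1.187
vertex 0.514 0.957 0.31
endloop
endfacet
facet normal 0.139 0.694 -0.706
outer loop
vertex 1.785 0.647 0.255
vertex 1.569 -0.1 -0.522
vertex 0.514 0.957 0.31
endloop
endfacet
facet normal 0.196 0.680 0.707
outer loop
vertex 0.514 0.957 0.31
vertex 1.602 -0.269 1.187
vertex 1.785 0.647 0.255
endloop
endfacet
facet normal 0.971 -0.237 -0.042
outer loop
vertex 1.785 0.647 0.255
vertex 1.386 -1.017 0.41
vertex 1.569 -0.1 -0.522
endloop
endfacet
facet normal 0.971 -0.237 -0.042
outer loop
vertex 1.602 -0.269 1.187
vertex 1.386 -1.017 0.41
vertex 1.785 0.647 0.255
endloop
endfacet
facet normal 0.365 0.795 -0.484
outer loop
vertex 3.9 -2.569 -3.013
vertex 3.442 -2.886 -3.88
vertex 3.069 -2.268 -3.146
endloop
endfacet
facet normal -0.126 0.088 0.988
outer loop
vertex 3.9 -2.569 -3.013
vertex 3.069 -2.268 -3.146
vertex 2.778 -4.334 -3.0
endloop
endfacet
facet normal 0.365 0.795 -0.484
outer loop
vertex 3.069 -2.268 -3.146
vertex 3.442 -2.886 -3.88
vertex 2.519 -2.432 -3.831
endloop
endfacet
facet normal -0.788 0.153 0.596
outer loop
vertex 3.069 -2.268 -3.146
vertex 2.519 -2.432 -3.831
vertex 2.778 -4.334 -3.0
endloop
endfacet
facet normal 0.366 0.795 -0.483
outer loop
vertex 2.519 -2.432 -3.831
vertex 3.442 -2.886 -3.88
vertex 2.665 -2.938 -4.553
endloop
endfacet
facet normal -0.982 -0.169 -0.080
outer loop
vertex 2.519 -2.432 -3.831
vertex 2.665 -2.938 -4.553
vertex 2.778 -4.334 -3.0
endloop
endfacet
facet normal 0.365 0.796 -0.483
outer loop
vertex 2.665 -2.938 -4.553
vertex 3.442 -2.886 -3.88
vertex 3.396 -3.405 -4.769
endloop
endfacet
facet normal -0.562 -0.635 -0.530
outer loop
vertex 2.665 -2.938 -4.553
vertex 3.396 -3.405 -4.769
vertex 2.778 -4.334 -3.0
endloop
endfacet
facet normal 0.365 0.796 -0.483
outer loop
vertex 3.396 -3.405 -4.769
vertex 3.442 -2.886 -3.88
vertex 4.162 -3.481 -4.315
endloop
endfacet
facet normal 0.157 -0.896 -0.415
outer loop
vertex 3.396 -3.405 -4.769
vertex 4.162 -3.481 -4.315
vertex 2.778 -4.334 -3.0
endloop
endfacet
facet normal 0.365 0.795 -0.484
outer loop
vertex 4.162 -3.481 -4.315
vertex 3.442 -2.886 -3.88
vertex 4.386 -3.109 -3.534
endloop
endfacet
facet normal 0.633 -0.754 0.177
outer loop
vertex 4.162 -3.481 -4.315
vertex 4.386 -3.109 -3.534
vertex 2.778 -4.334 -3.0
endloop
endfacet
facet normal 0.365 0.795 -0.484
outer loop
vertex 4.386 -3.109 -3.534
vertex 3.442 -2.886 -3.88
vertex 3.9 -2.569 -3.013
endloop
endfacet
facet normal 0.507 -0.317 0.801
outer loop
vertex 4.386 -3.109 -3.534
vertex 3.9 -2.569 -3.013
vertex 2.778 -4.334 -3.0
endloop
endfacet
facet normal -0.270 0.835 -0.479
outer loop
vertex 0.749 2.475 -0.722
vertex 0.387 2.859 0.151
vertex 1.326 2.939 -0.238
endloop
endfacet
facet normal 0.733 -0.619 -0.280
outer loop
vertex 0.749 2.475 -0.722
vertex 1.326 2.939 -0.238
vertex 0.733 1.781 0.769
endloop
endfacet
facet normal -0.269 0.836 -0.479
outer loop
vertex 1.326 2.939 -0.238
vertex 0.387 2.859 0.151
vertex 1.196 3.342 0.539
endloop
endfacet
facet normal 0.931 -0.235 0.278
outer loop
vertex 1.326 2.939 -0.238
vertex 1.196 3.342 0.539
vertex 0.733 1.781 0.769
endloop
endfacet
facet normal -0.269 0.836 -0.479
outer loop
vertex 1.196 3.342 0.539
vertex 0.387 2.859 0.151
vertex 0.457 3.382 1.024
endloop
endfacet
facet normal 0.547 -0.039 0.836
outer loop
vertex 1.196 3.342 0.539
vertex 0.457 3.382 1.024
vertex 0.733 1.781 0.769
endloop
endfacet
facet normal -0.269 0.836 -0.479
outer loop
vertex 0.457 3.382 1.024
vertex 0.387 2.859 0.151
vertex -0.336 3.028 0.851
endloop
endfacet
facet normal -0.133 -0.178 0.975
outer loop
vertex 0.457 3.382 1.024
vertex -0.336 3.028 0.851
vertex 0.733 1.781 0.769
endloop
endfacet
facet normal -0.269 0.836 -0.479
outer loop
vertex -0.336 3.028 0.851
vertex 0.387 2.859 0.151
vertex -0.584 2.547 0.151
endloop
endfacet
facet normal -0.595 -0.549 0.588
outer loop
vertex -0.336 3.028 0.851
vertex -0.584 2.547 0.151
vertex 0.733 1.781 0.769
endloop
endfacet
facet normal -0.268 0.835 -0.480
outer loop
vertex -0.584 2.547 0.151
vertex 0.387 2.859 0.151
vertex -0.102 2.3 -0.549
endloop
endfacet
facet normal -0.491 -0.870 -0.031
outer loop
vertex -0.584 2.547 0.151
vertex -0.102 2.3 -0.549
vertex 0.733 1.781 0.769
endloop
endfacet
facet normal -0.269 0.835 -0.479
outer loop
vertex -0.102 2.3 -0.549
vertex 0.387 2.859 0.151
vertex 0.749 2.475 -0.722
endloop
endfacet
facet normal 0.100 -0.902 -0.419
outer loop
vertex -0.102 2.3 -0.549
vertex 0.749 2.475 -0.722
vertex 0.733 1.781 0.769
endloop
endfacet

endsolid


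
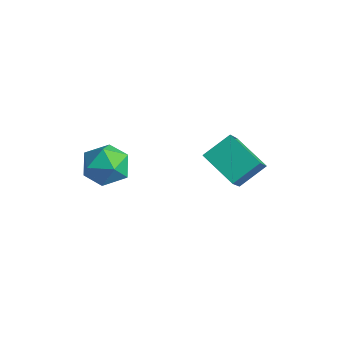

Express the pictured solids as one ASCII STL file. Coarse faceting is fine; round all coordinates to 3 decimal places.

solid 
facet normal -0.965 0.191 0.182
outer loop
vertex -3.64 -1.59 -2.206
vertex -3.6 -2.327 -1.222
vertex -3.341 -1.13 -1.104
endloop
endfacet
facet normal -0.650 0.747 -0.136
outer loop
vertex -3.64 -1.59 -2.206
vertex -3.341 -1.13 -1.104
vertex -2.724 -0.775 -2.107
endloop
endfacet
facet normal -0.385 0.525 -0.759
outer loop
vertex -3.64 -1.59 -2.206
vertex -2.724 -0.775 -2.107
vertex -2.601 -1.752 -2.845
endloop
endfacet
facet normal -0.535 -0.170 -0.827
outer loop
vertex -3.64 -1.59 -2.206
vertex -2.601 -1.752 -2.845
vertex -3.143 -2.711 -2.297
endloop
endfacet
facet normal -0.893 -0.376 -0.245
outer loop
vertex -3.64 -1.59 -2.206
vertex -3.143 -2.711 -2.297
vertex -3.6 -2.327 -1.222
endloop
endfacet
facet normal -0.104 0.956 0.275
outer loop
vertex -2.724 -0.775 -2.107
vertex -3.341 -1.13 -1.104
vertex -2.117 -1.009 -1.063
endloop
endfacet
facet normal -0.613 0.055 0.788
outer loop
vertex -3.341 -1.13 -1.104
vertex -3.6 -2.327 -1.222
vertex -2.659 -1.968 -0.515
endloop
endfacet
facet normal -0.498 -0.862 0.096
outer loop
vertex -3.6 -2.327 -1.222
vertex -3.143 -2.711 -2.297
vertex -2.536 -2.945 -1.253
endloop
endfacet
facet normal 0.081 -0.528 -0.845
outer loop
vertex -3.143 -2.711 -2.297
vertex -2.601 -1.752 -2.845
vertex -1.919 -2.59 -2.256
endloop
endfacet
facet normal 0.325 0.596 -0.735
outer loop
vertex -2.601 -1.752 -2.845
vertex -2.724 -0.775 -2.107
vertex -1.66 -1.393 -2.138
endloop
endfacet
facet normal 0.535 0.170 0.827
outer loop
vertex -1.62 -2.13 -1.154
vertex -2.117 -1.009 -1.063
vertex -2.659 -1.968 -0.515
endloop
endfacet
facet normal 0.385 -0.525 0.759
outer loop
vertex -1.62 -2.13 -1.154
vertex -2.659 -1.968 -0.515
vertex -2.536 -2.945 -1.253
endloop
endfacet
facet normal 0.650 -0.747 0.136
outer loop
vertex -1.62 -2.13 -1.154
vertex -2.536 -2.945 -1.253
vertex -1.919 -2.59 -2.256
endloop
endfacet
facet normal 0.965 -0.191 -0.182
outer loop
vertex -1.62 -2.13 -1.154
vertex -1.919 -2.59 -2.256
vertex -1.66 -1.393 -2.138
endloop
endfacet
facet normal 0.893 0.376 0.245
outer loop
vertex -1.62 -2.13 -1.154
vertex -1.66 -1.393 -2.138
vertex -2.117 -1.009 -1.063
endloop
endfacet
facet normal -0.081 0.528 0.845
outer loop
vertex -2.659 -1.968 -0.515
vertex -2.117 -1.009 -1.063
vertex -3.341 -1.13 -1.104
endloop
endfacet
facet normal -0.325 -0.596 0.735
outer loop
vertex -2.536 -2.945 -1.253
vertex -2.659 -1.968 -0.515
vertex -3.6 -2.327 -1.222
endloop
endfacet
facet normal 0.104 -0.956 -0.275
outer loop
vertex -1.919 -2.59 -2.256
vertex -2.536 -2.945 -1.253
vertex -3.143 -2.711 -2.297
endloop
endfacet
facet normal 0.613 -0.055 -0.788
outer loop
vertex -1.66 -1.393 -2.138
vertex -1.919 -2.59 -2.256
vertex -2.601 -1.752 -2.845
endloop
endfacet
facet normal 0.498 0.862 -0.096
outer loop
vertex -2.117 -1.009 -1.063
vertex -1.66 -1.393 -2.138
vertex -2.724 -0.775 -2.107
endloop
endfacet
facet normal -0.891 -0.120 0.438
outer loop
vertex -0.114 3.183 -0.5
vertex -0.93 4.282 -1.86
vertex -0.387 1.833 -1.427
endloop
endfacet
facet normal 0.423 -0.569 0.705
outer loop
vertex 1.43 2.078 -2.32
vertex -0.114 3.183 -0.5
vertex -0.387 1.833 -1.427
endloop
endfacet
facet normal -0.891 -0.120 0.438
outer loop
vertex -0.387 1.833 -1.427
vertex -0.93 4.282 -1.86
vertex -1.204 2.932 -2.787
endloop
endfacet
facet normal -0.165 -0.813 -0.558
outer loop
vertex -1.204 2.932 -2.787
vertex 1.43 2.078 -2.32
vertex -0.387 1.833 -1.427
endloop
endfacet
facet normal 0.165 0.813 0.558
outer loop
vertex -0.114 3.183 -0.5
vertex 0.887 4.527 -2.753
vertex -0.93 4.282 -1.86
endloop
endfacet
facet normal 0.423 -0.570 0.705
outer loop
vertex 1.704 3.428 -1.393
vertex -0.114 3.183 -0.5
vertex 1.43 2.078 -2.32
endloop
endfacet
facet normal 0.165 0.813 0.558
outer loop
vertex 1.704 3.428 -1.393
vertex 0.887 4.527 -2.753
vertex -0.114 3.183 -0.5
endloop
endfacet
facet normal -0.423 0.570 -0.705
outer loop
vertex -0.93 4.282 -1.86
vertex 0.887 4.527 -2.753
vertex -1.204 2.932 -2.787
endloop
endfacet
facet normal -0.165 -0.813 -0.558
outer loop
vertex 0.614 3.177 -3.68
vertex 1.43 2.078 -2.32
vertex -1.204 2.932 -2.787
endloop
endfacet
facet normal -0.423 0.570 -0.705
outer loop
vertex -1.204 2.932 -2.787
vertex 0.887 4.527 -2.753
vertex 0.614 3.177 -3.68
endloop
endfacet
facet normal 0.891 0.120 -0.438
outer loop
vertex 0.614 3.177 -3.68
vertex 1.704 3.428 -1.393
vertex 1.43 2.078 -2.32
endloop
endfacet
facet normal 0.891 0.120 -0.438
outer loop
vertex 0.887 4.527 -2.753
vertex 1.704 3.428 -1.393
vertex 0.614 3.177 -3.68
endloop
endfacet

endsolid
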